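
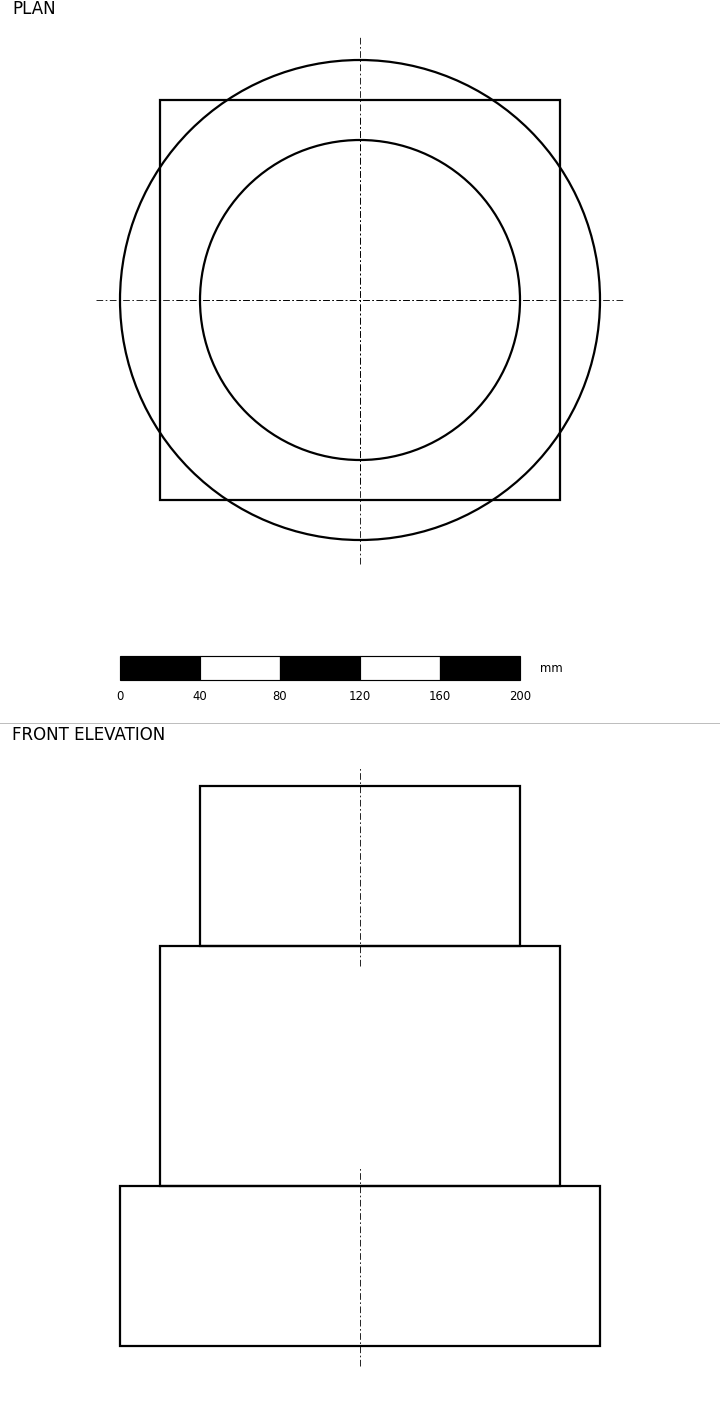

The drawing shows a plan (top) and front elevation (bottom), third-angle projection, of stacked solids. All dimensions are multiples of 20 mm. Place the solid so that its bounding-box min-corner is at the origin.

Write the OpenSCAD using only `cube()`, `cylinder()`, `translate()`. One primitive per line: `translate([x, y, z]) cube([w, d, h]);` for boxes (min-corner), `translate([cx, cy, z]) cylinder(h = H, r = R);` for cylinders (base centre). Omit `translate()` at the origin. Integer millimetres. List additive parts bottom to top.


translate([120, 120, 0]) cylinder(h = 80, r = 120);
translate([20, 20, 80]) cube([200, 200, 120]);
translate([120, 120, 200]) cylinder(h = 80, r = 80);


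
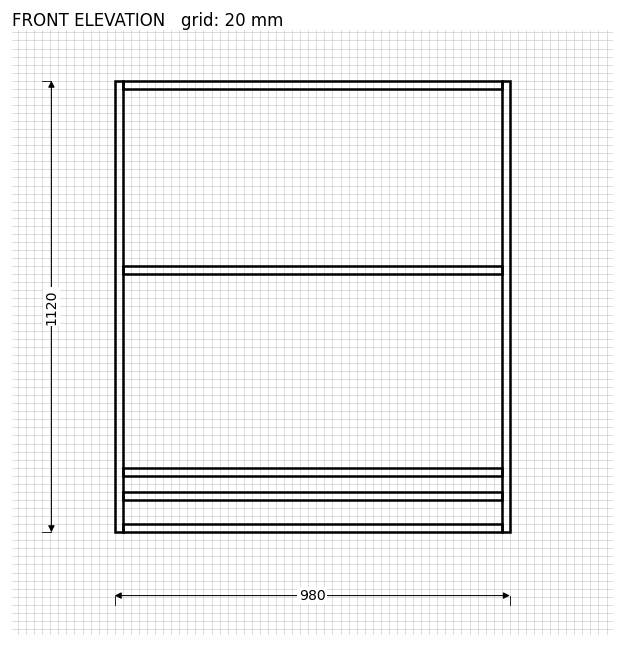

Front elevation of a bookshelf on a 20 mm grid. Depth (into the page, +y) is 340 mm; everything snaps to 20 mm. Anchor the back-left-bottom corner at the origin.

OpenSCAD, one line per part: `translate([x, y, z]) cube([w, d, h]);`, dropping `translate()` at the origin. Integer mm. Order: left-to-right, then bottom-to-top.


cube([20, 340, 1120]);
translate([20, 0, 0]) cube([940, 340, 20]);
translate([20, 0, 80]) cube([940, 340, 20]);
translate([20, 0, 140]) cube([940, 340, 20]);
translate([20, 0, 640]) cube([940, 340, 20]);
translate([20, 0, 1100]) cube([940, 340, 20]);
translate([960, 0, 0]) cube([20, 340, 1120]);


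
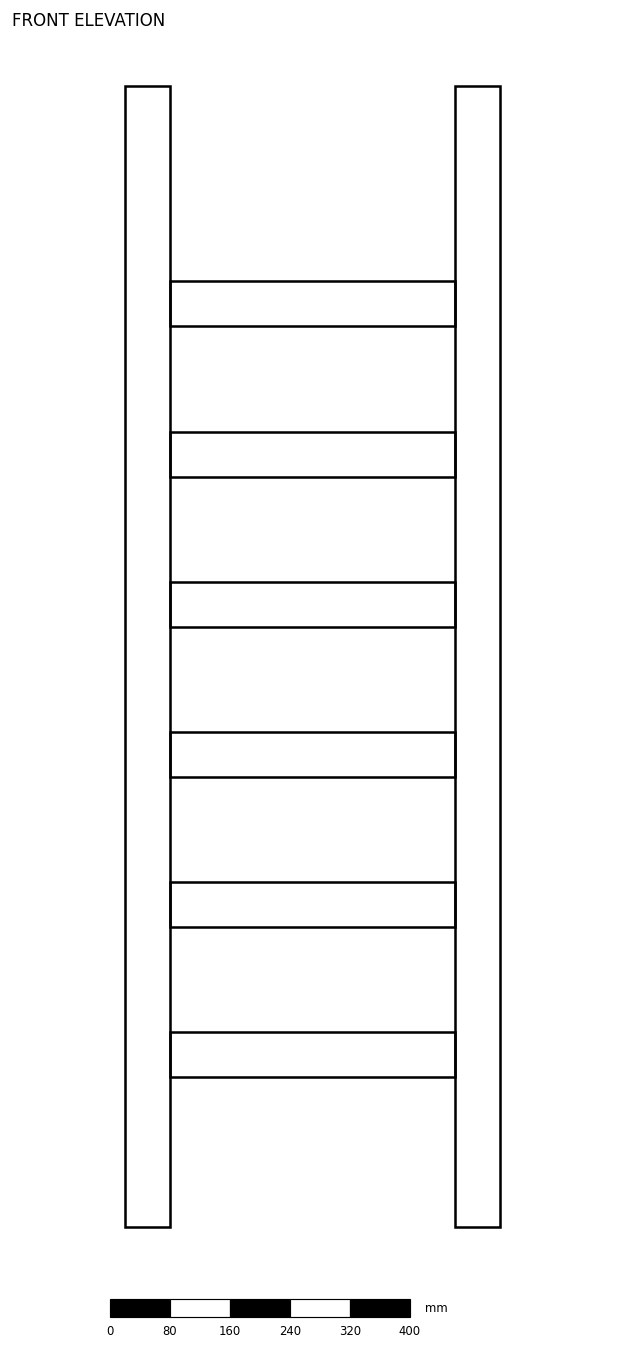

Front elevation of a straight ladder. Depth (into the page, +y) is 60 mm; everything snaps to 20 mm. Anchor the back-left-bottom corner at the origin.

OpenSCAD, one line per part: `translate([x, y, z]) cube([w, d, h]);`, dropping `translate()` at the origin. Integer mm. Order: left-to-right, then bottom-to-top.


cube([60, 60, 1520]);
translate([60, 0, 200]) cube([380, 60, 60]);
translate([60, 0, 400]) cube([380, 60, 60]);
translate([60, 0, 600]) cube([380, 60, 60]);
translate([60, 0, 800]) cube([380, 60, 60]);
translate([60, 0, 1000]) cube([380, 60, 60]);
translate([60, 0, 1200]) cube([380, 60, 60]);
translate([440, 0, 0]) cube([60, 60, 1520]);


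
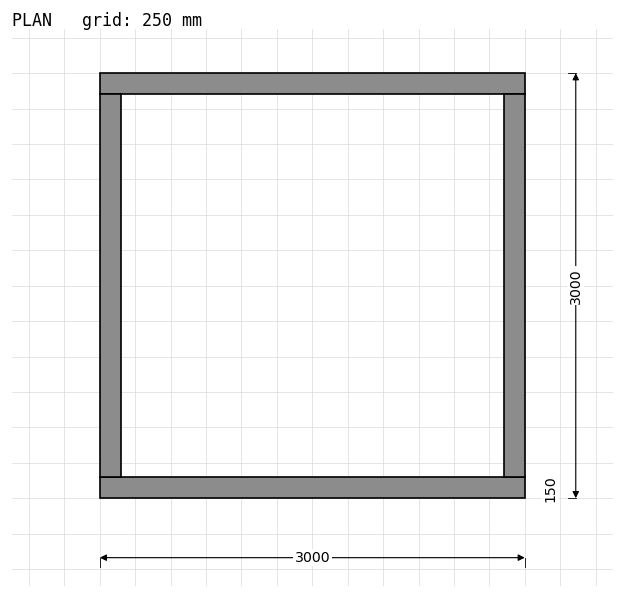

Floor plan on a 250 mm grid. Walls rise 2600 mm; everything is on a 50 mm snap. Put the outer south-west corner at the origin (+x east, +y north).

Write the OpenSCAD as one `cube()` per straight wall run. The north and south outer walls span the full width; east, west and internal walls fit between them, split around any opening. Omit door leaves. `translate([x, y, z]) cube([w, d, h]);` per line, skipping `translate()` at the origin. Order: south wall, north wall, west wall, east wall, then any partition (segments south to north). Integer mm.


cube([3000, 150, 2600]);
translate([0, 2850, 0]) cube([3000, 150, 2600]);
translate([0, 150, 0]) cube([150, 2700, 2600]);
translate([2850, 150, 0]) cube([150, 2700, 2600]);


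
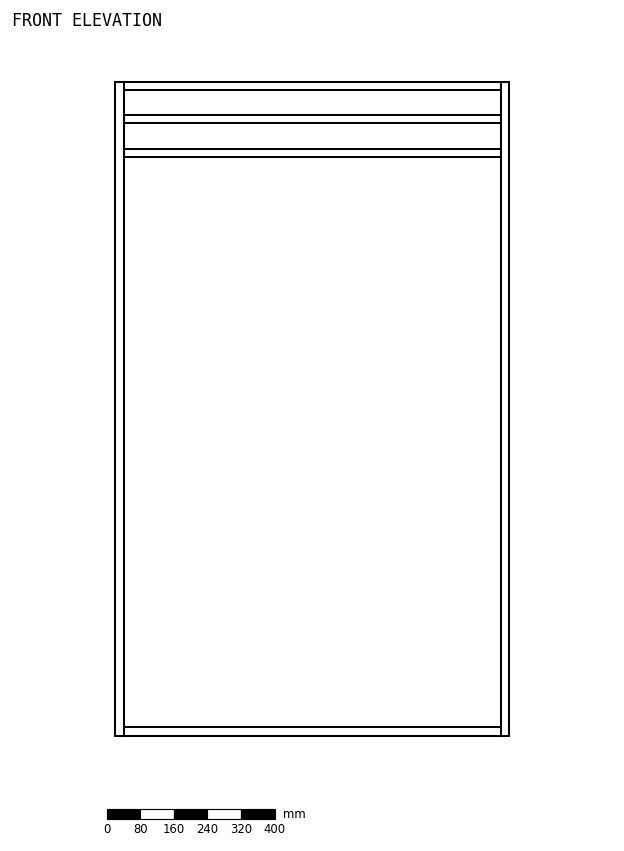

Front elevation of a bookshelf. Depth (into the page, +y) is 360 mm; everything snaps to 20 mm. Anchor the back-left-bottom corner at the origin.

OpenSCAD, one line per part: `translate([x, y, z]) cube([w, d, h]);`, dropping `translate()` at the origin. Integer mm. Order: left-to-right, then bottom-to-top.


cube([20, 360, 1560]);
translate([20, 0, 0]) cube([900, 360, 20]);
translate([20, 0, 1380]) cube([900, 360, 20]);
translate([20, 0, 1460]) cube([900, 360, 20]);
translate([20, 0, 1540]) cube([900, 360, 20]);
translate([920, 0, 0]) cube([20, 360, 1560]);


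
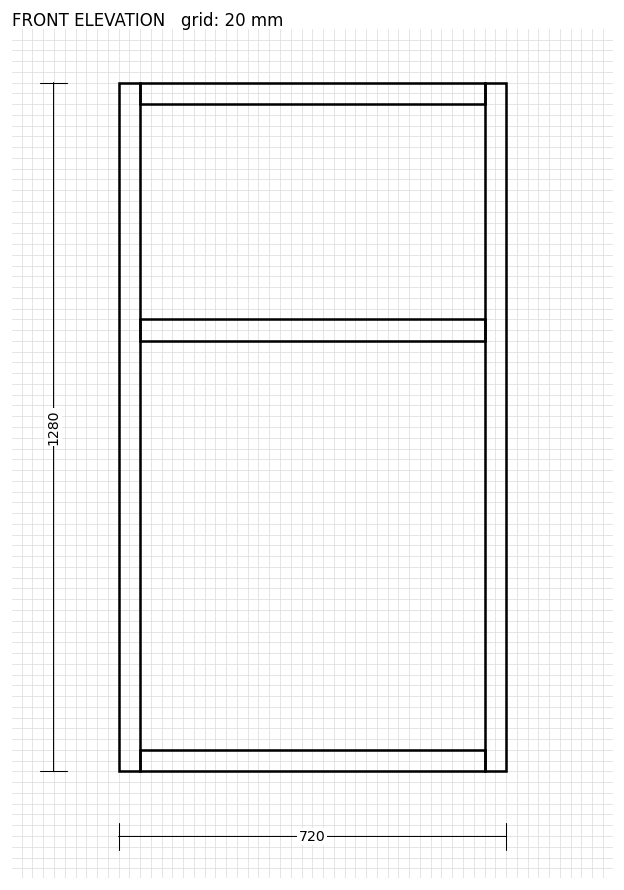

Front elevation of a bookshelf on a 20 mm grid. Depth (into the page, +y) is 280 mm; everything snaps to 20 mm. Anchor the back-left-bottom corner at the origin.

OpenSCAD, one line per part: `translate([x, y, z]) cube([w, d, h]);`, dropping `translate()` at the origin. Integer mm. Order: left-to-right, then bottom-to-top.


cube([40, 280, 1280]);
translate([40, 0, 0]) cube([640, 280, 40]);
translate([40, 0, 800]) cube([640, 280, 40]);
translate([40, 0, 1240]) cube([640, 280, 40]);
translate([680, 0, 0]) cube([40, 280, 1280]);


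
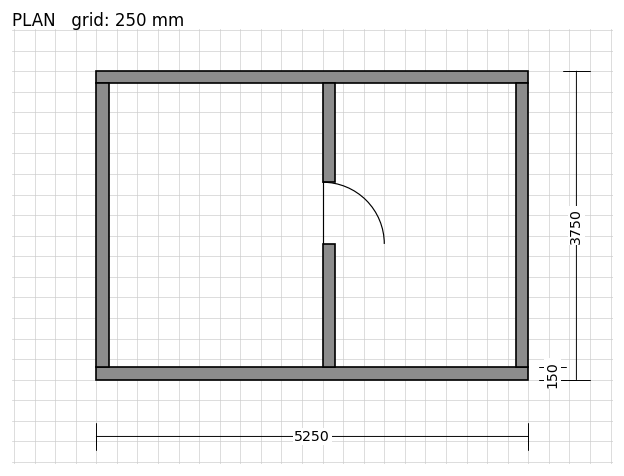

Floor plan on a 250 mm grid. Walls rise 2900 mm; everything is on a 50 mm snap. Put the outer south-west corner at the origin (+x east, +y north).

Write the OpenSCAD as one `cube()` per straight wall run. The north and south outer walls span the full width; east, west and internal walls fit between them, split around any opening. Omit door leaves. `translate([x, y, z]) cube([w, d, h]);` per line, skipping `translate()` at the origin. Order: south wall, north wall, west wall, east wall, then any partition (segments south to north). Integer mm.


cube([5250, 150, 2900]);
translate([0, 3600, 0]) cube([5250, 150, 2900]);
translate([0, 150, 0]) cube([150, 3450, 2900]);
translate([5100, 150, 0]) cube([150, 3450, 2900]);
translate([2750, 150, 0]) cube([150, 1500, 2900]);
translate([2750, 2400, 0]) cube([150, 1200, 2900]);


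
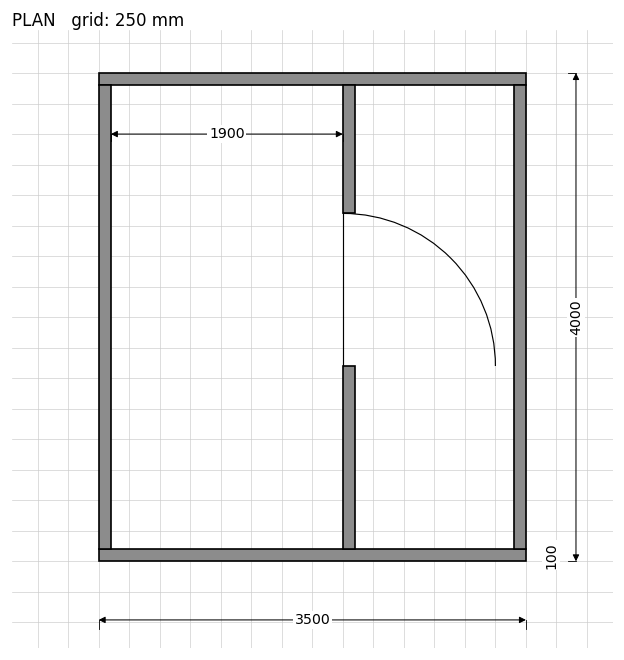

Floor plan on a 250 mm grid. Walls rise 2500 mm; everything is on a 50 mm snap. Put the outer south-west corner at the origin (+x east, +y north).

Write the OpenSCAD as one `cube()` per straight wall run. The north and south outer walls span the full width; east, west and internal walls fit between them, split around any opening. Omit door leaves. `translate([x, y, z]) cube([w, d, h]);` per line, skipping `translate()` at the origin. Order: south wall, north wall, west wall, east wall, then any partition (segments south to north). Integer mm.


cube([3500, 100, 2500]);
translate([0, 3900, 0]) cube([3500, 100, 2500]);
translate([0, 100, 0]) cube([100, 3800, 2500]);
translate([3400, 100, 0]) cube([100, 3800, 2500]);
translate([2000, 100, 0]) cube([100, 1500, 2500]);
translate([2000, 2850, 0]) cube([100, 1050, 2500]);


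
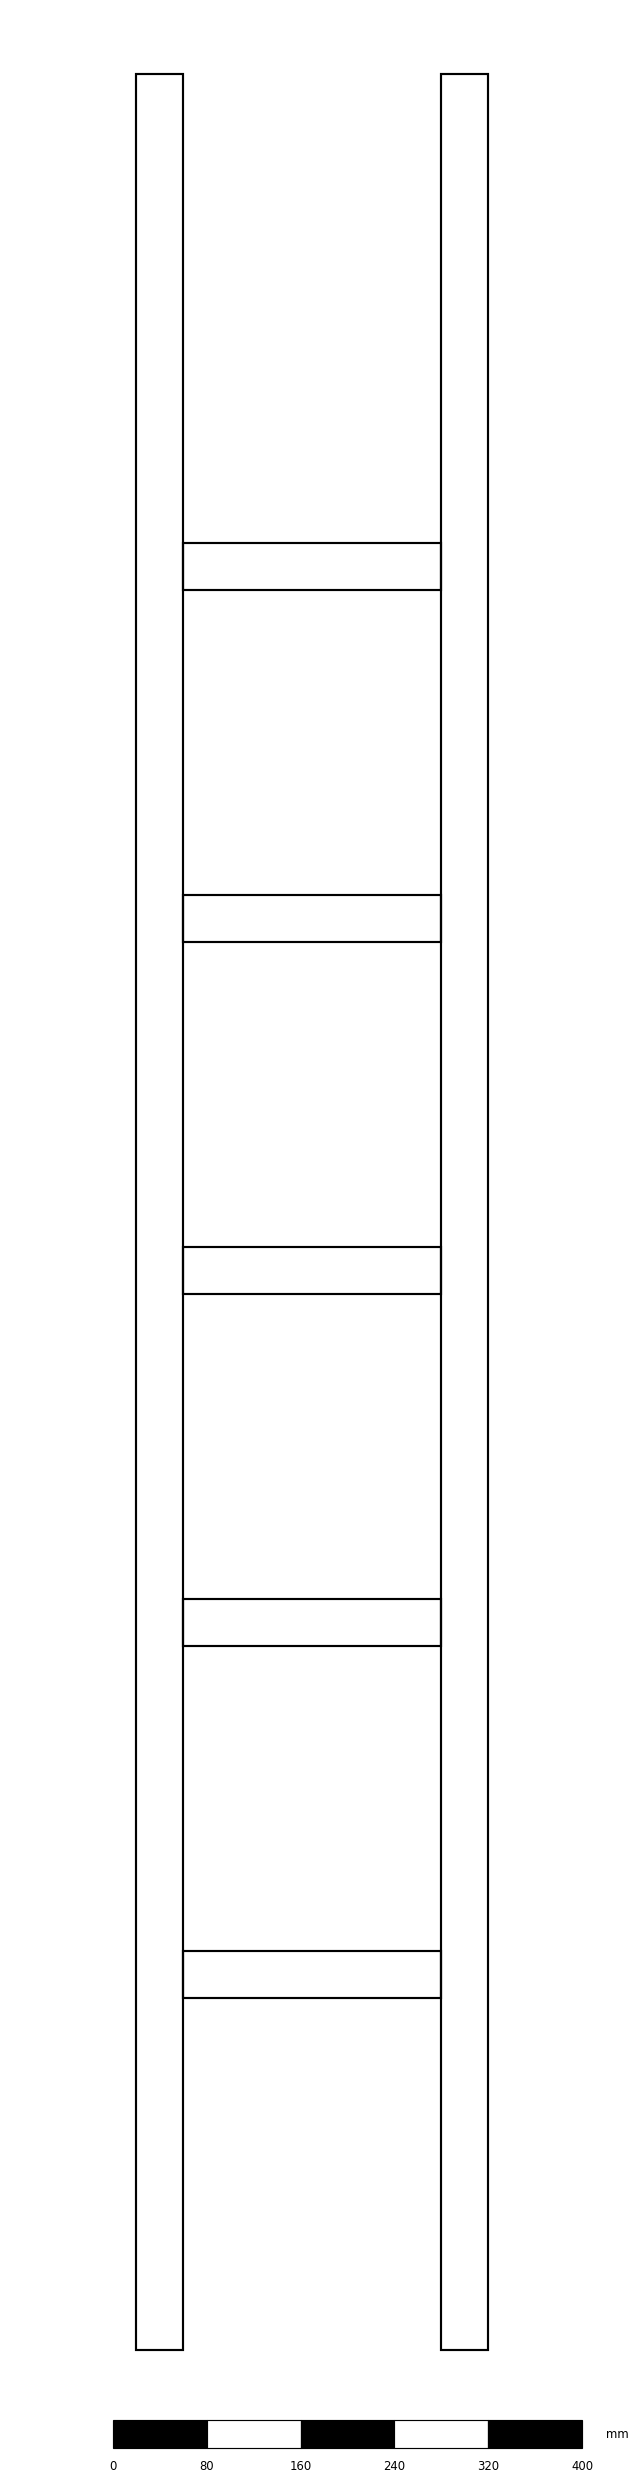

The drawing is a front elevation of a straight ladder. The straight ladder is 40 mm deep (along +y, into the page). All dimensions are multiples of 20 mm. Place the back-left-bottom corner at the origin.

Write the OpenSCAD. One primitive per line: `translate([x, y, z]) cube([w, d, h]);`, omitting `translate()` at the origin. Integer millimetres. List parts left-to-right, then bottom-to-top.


cube([40, 40, 1940]);
translate([40, 0, 300]) cube([220, 40, 40]);
translate([40, 0, 600]) cube([220, 40, 40]);
translate([40, 0, 900]) cube([220, 40, 40]);
translate([40, 0, 1200]) cube([220, 40, 40]);
translate([40, 0, 1500]) cube([220, 40, 40]);
translate([260, 0, 0]) cube([40, 40, 1940]);


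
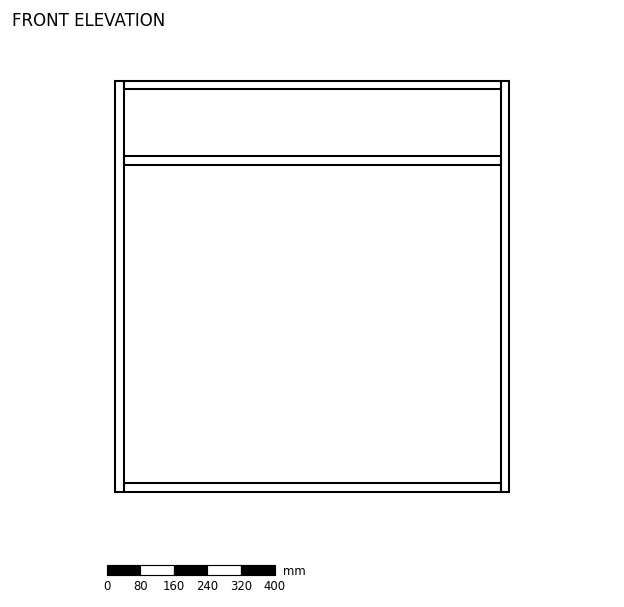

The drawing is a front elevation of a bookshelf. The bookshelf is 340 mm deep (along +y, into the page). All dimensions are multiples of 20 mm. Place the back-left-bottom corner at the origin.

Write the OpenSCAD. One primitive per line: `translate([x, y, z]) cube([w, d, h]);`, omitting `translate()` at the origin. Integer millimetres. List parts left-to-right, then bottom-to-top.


cube([20, 340, 980]);
translate([20, 0, 0]) cube([900, 340, 20]);
translate([20, 0, 780]) cube([900, 340, 20]);
translate([20, 0, 960]) cube([900, 340, 20]);
translate([920, 0, 0]) cube([20, 340, 980]);


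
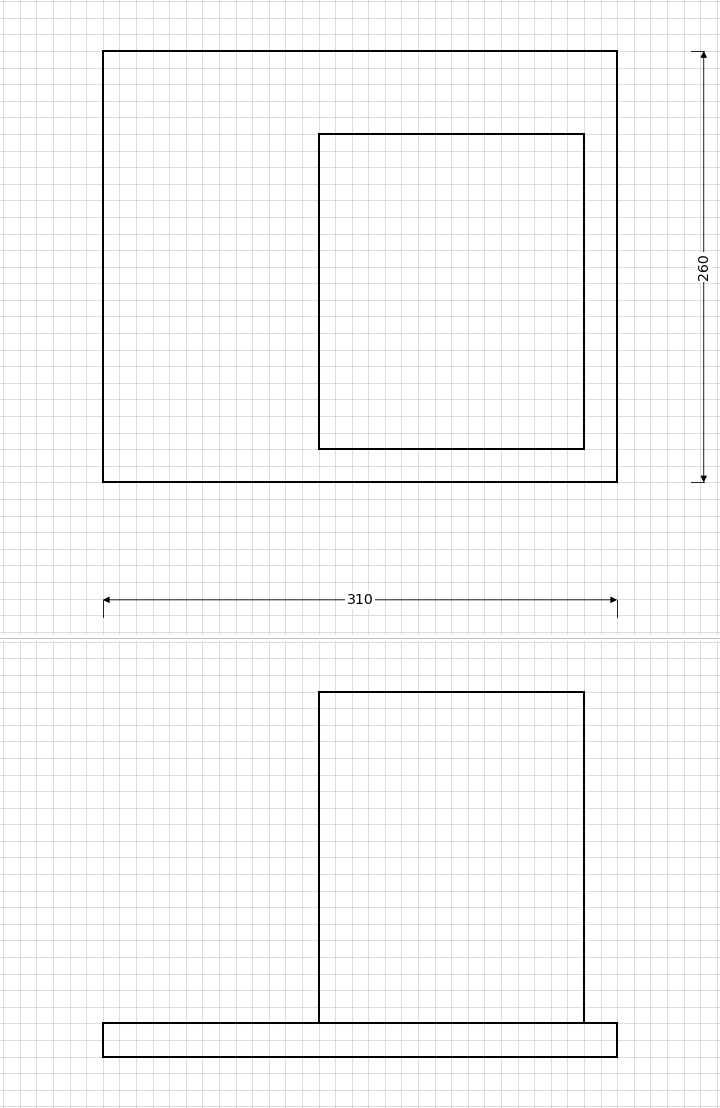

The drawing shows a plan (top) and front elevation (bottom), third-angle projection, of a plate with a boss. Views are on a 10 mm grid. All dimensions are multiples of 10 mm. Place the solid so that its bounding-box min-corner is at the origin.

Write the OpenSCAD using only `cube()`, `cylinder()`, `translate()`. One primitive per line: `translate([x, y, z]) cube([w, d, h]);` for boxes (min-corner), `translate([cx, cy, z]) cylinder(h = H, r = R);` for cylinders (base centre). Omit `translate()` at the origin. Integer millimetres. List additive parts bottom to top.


cube([310, 260, 20]);
translate([130, 20, 20]) cube([160, 190, 200]);


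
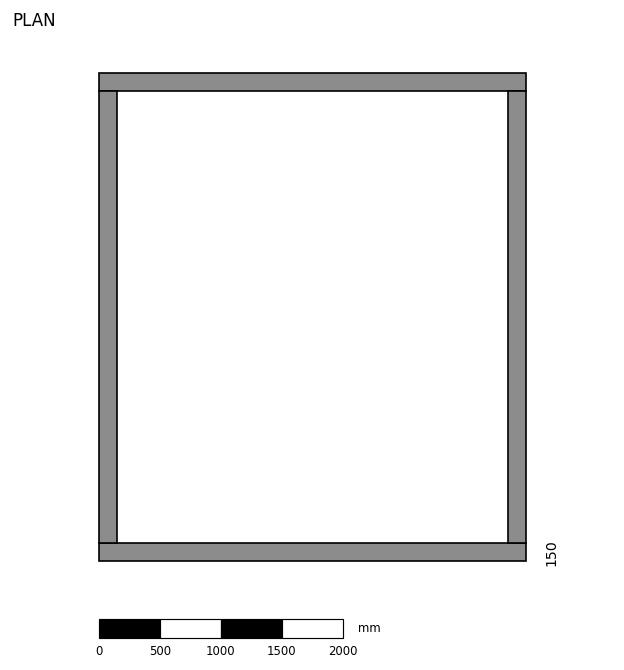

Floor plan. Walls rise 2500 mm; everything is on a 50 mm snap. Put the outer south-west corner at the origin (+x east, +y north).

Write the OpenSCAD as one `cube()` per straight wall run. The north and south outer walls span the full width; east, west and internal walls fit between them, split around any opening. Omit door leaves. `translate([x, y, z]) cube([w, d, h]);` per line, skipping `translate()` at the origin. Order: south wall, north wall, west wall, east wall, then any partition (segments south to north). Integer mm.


cube([3500, 150, 2500]);
translate([0, 3850, 0]) cube([3500, 150, 2500]);
translate([0, 150, 0]) cube([150, 3700, 2500]);
translate([3350, 150, 0]) cube([150, 3700, 2500]);


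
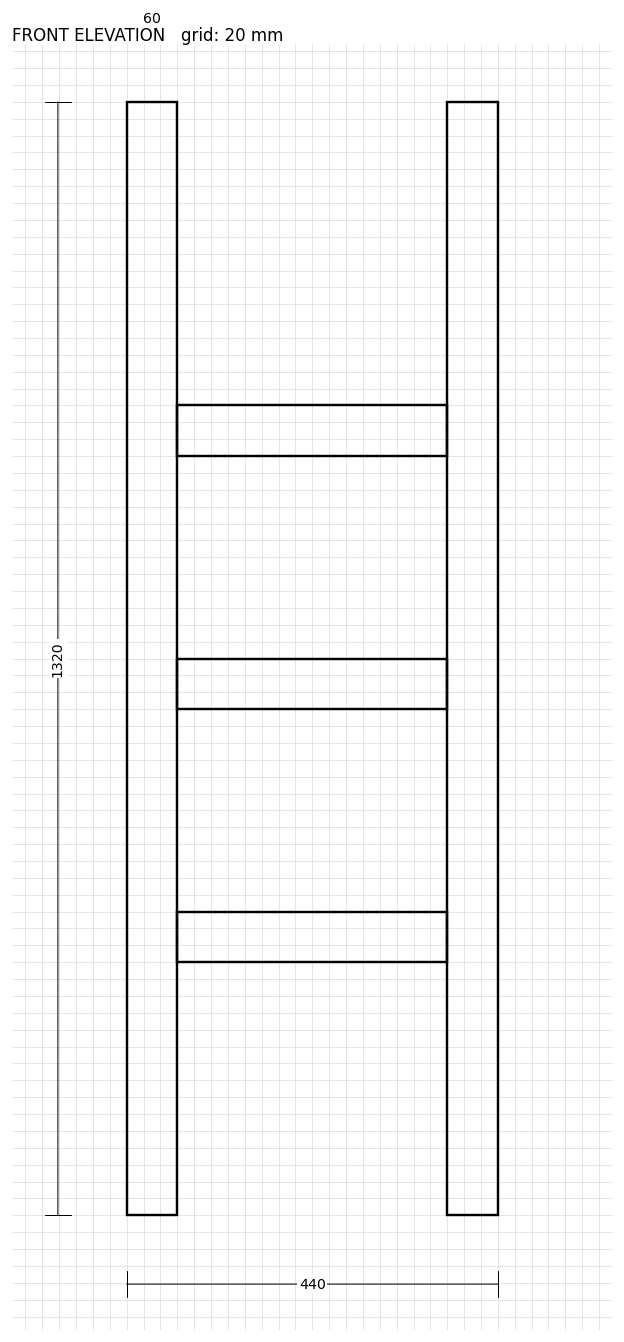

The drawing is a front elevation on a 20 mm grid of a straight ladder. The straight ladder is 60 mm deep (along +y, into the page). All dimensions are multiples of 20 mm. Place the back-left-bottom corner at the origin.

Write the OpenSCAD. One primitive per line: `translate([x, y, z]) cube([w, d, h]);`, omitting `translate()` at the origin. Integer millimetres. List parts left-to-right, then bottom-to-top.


cube([60, 60, 1320]);
translate([60, 0, 300]) cube([320, 60, 60]);
translate([60, 0, 600]) cube([320, 60, 60]);
translate([60, 0, 900]) cube([320, 60, 60]);
translate([380, 0, 0]) cube([60, 60, 1320]);


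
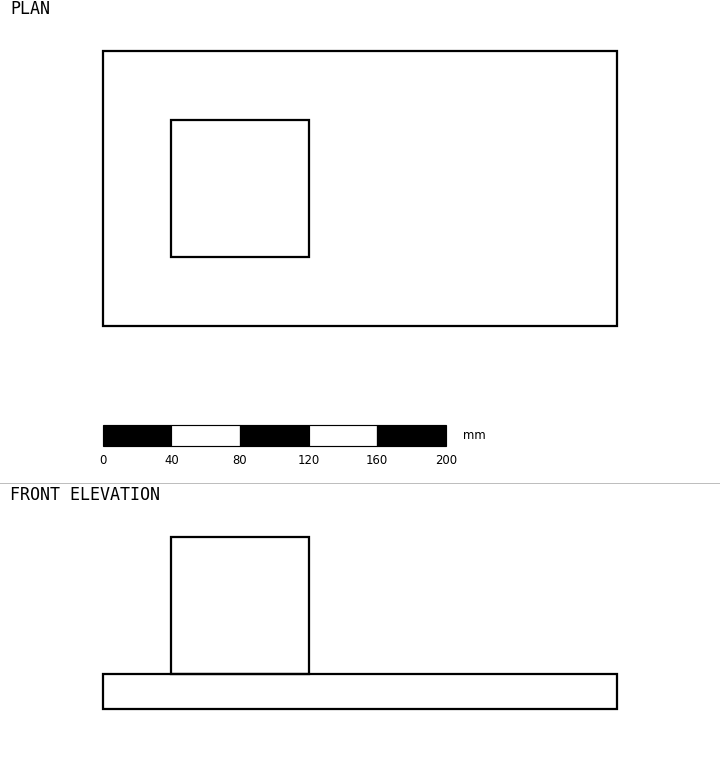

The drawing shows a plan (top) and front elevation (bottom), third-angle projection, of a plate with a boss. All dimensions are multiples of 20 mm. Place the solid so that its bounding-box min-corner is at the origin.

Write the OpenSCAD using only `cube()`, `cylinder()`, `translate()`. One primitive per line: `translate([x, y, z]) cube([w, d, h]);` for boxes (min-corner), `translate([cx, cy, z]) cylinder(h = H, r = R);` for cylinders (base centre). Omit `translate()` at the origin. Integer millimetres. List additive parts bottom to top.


cube([300, 160, 20]);
translate([40, 40, 20]) cube([80, 80, 80]);


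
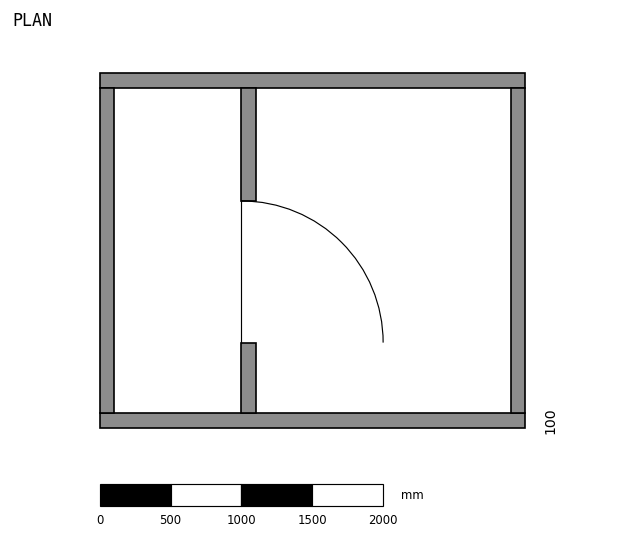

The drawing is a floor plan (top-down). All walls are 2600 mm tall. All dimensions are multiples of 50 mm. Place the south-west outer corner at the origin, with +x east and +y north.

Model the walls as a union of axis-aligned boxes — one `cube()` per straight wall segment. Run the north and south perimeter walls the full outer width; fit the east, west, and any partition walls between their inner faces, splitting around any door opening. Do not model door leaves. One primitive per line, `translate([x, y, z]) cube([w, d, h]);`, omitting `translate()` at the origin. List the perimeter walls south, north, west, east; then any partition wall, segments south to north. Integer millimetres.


cube([3000, 100, 2600]);
translate([0, 2400, 0]) cube([3000, 100, 2600]);
translate([0, 100, 0]) cube([100, 2300, 2600]);
translate([2900, 100, 0]) cube([100, 2300, 2600]);
translate([1000, 100, 0]) cube([100, 500, 2600]);
translate([1000, 1600, 0]) cube([100, 800, 2600]);


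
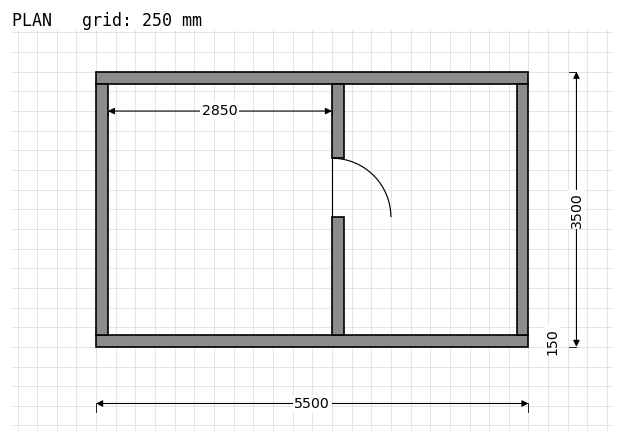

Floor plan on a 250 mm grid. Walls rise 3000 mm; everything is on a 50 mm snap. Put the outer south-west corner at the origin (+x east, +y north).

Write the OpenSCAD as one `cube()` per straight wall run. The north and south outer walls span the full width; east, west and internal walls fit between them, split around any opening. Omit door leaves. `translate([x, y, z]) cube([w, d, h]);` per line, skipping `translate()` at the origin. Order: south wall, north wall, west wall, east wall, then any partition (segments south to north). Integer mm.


cube([5500, 150, 3000]);
translate([0, 3350, 0]) cube([5500, 150, 3000]);
translate([0, 150, 0]) cube([150, 3200, 3000]);
translate([5350, 150, 0]) cube([150, 3200, 3000]);
translate([3000, 150, 0]) cube([150, 1500, 3000]);
translate([3000, 2400, 0]) cube([150, 950, 3000]);


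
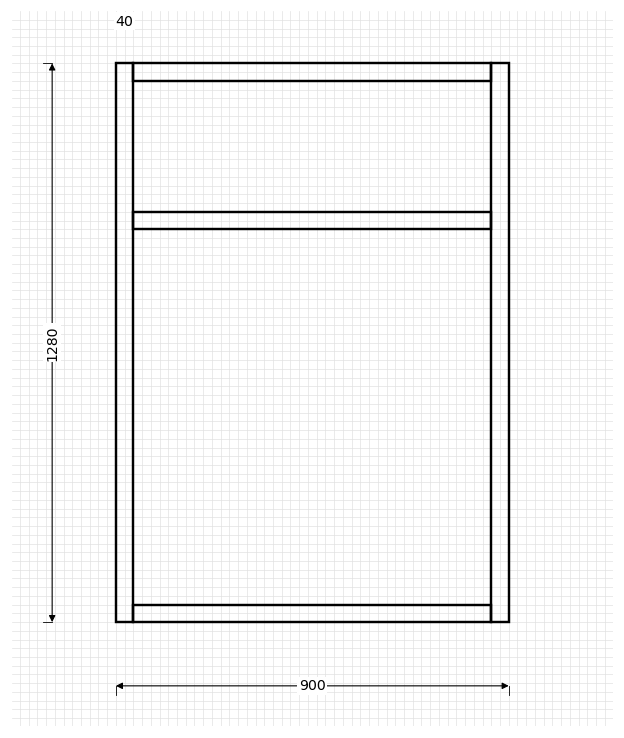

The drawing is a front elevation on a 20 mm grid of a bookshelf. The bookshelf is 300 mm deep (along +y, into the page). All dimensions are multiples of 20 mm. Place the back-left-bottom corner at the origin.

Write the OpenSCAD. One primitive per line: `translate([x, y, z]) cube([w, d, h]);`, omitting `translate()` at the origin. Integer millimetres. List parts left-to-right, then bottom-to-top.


cube([40, 300, 1280]);
translate([40, 0, 0]) cube([820, 300, 40]);
translate([40, 0, 900]) cube([820, 300, 40]);
translate([40, 0, 1240]) cube([820, 300, 40]);
translate([860, 0, 0]) cube([40, 300, 1280]);


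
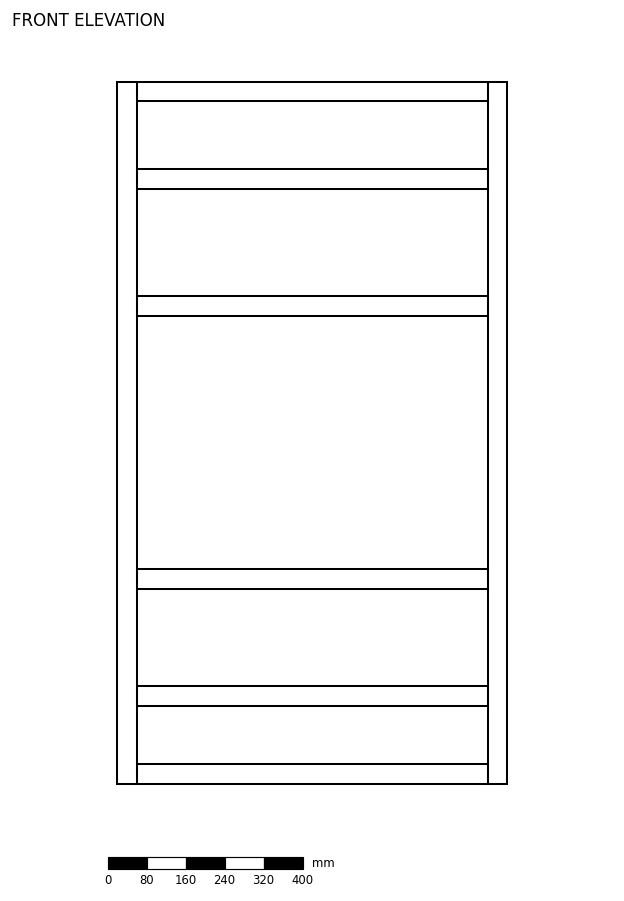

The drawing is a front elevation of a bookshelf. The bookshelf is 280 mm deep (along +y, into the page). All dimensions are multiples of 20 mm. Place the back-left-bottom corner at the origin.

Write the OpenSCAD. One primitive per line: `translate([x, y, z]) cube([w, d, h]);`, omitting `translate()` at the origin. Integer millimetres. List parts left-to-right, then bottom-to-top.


cube([40, 280, 1440]);
translate([40, 0, 0]) cube([720, 280, 40]);
translate([40, 0, 160]) cube([720, 280, 40]);
translate([40, 0, 400]) cube([720, 280, 40]);
translate([40, 0, 960]) cube([720, 280, 40]);
translate([40, 0, 1220]) cube([720, 280, 40]);
translate([40, 0, 1400]) cube([720, 280, 40]);
translate([760, 0, 0]) cube([40, 280, 1440]);


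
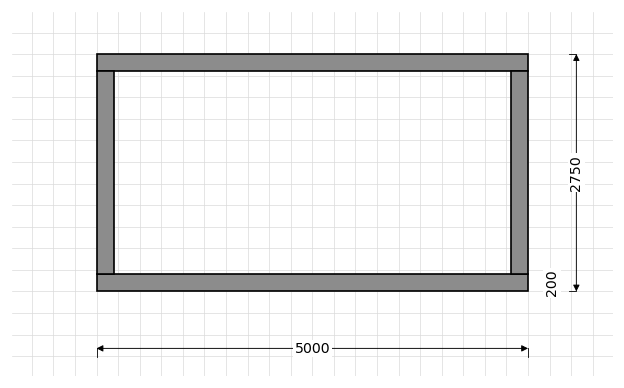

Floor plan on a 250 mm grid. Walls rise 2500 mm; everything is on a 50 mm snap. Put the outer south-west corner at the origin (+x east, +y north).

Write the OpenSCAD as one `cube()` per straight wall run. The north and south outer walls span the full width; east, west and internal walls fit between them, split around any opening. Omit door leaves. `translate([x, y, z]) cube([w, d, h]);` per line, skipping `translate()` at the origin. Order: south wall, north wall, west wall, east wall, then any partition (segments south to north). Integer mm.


cube([5000, 200, 2500]);
translate([0, 2550, 0]) cube([5000, 200, 2500]);
translate([0, 200, 0]) cube([200, 2350, 2500]);
translate([4800, 200, 0]) cube([200, 2350, 2500]);


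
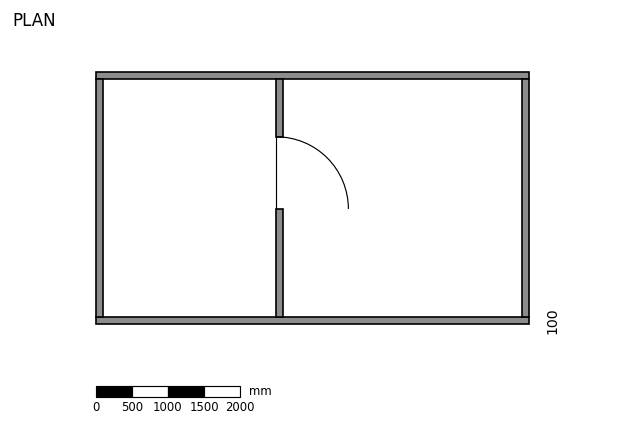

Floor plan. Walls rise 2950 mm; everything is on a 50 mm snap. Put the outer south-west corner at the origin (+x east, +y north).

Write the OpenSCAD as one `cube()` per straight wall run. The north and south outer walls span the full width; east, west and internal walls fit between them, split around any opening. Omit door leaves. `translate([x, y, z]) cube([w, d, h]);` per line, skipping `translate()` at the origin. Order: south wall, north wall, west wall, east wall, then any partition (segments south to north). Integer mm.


cube([6000, 100, 2950]);
translate([0, 3400, 0]) cube([6000, 100, 2950]);
translate([0, 100, 0]) cube([100, 3300, 2950]);
translate([5900, 100, 0]) cube([100, 3300, 2950]);
translate([2500, 100, 0]) cube([100, 1500, 2950]);
translate([2500, 2600, 0]) cube([100, 800, 2950]);


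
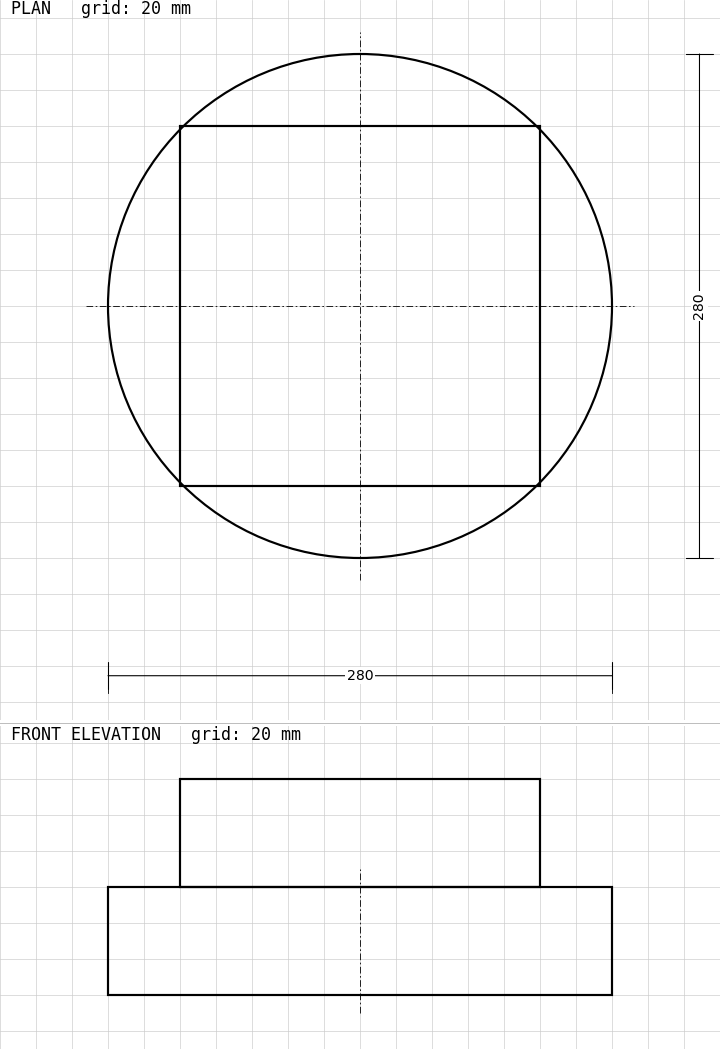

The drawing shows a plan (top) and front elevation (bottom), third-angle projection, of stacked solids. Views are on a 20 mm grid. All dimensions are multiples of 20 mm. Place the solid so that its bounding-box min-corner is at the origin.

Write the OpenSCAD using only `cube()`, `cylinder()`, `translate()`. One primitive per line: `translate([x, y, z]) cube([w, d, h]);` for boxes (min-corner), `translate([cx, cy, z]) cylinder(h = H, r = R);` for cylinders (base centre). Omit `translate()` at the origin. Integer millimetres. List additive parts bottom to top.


translate([140, 140, 0]) cylinder(h = 60, r = 140);
translate([40, 40, 60]) cube([200, 200, 60]);


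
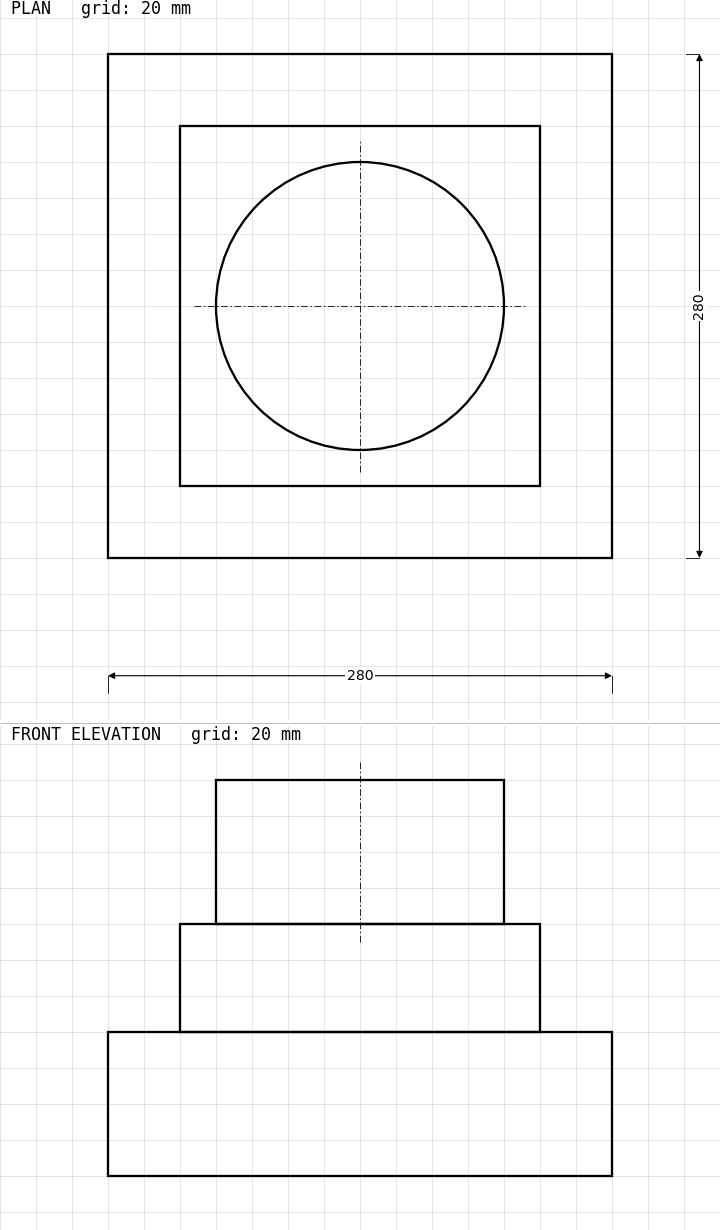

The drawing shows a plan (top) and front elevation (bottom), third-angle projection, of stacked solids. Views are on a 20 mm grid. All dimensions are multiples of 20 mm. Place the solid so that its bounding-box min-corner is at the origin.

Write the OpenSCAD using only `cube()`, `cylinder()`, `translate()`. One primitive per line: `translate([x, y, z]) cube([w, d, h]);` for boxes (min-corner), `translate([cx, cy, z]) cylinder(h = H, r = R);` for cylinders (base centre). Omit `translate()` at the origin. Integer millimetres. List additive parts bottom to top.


cube([280, 280, 80]);
translate([40, 40, 80]) cube([200, 200, 60]);
translate([140, 140, 140]) cylinder(h = 80, r = 80);


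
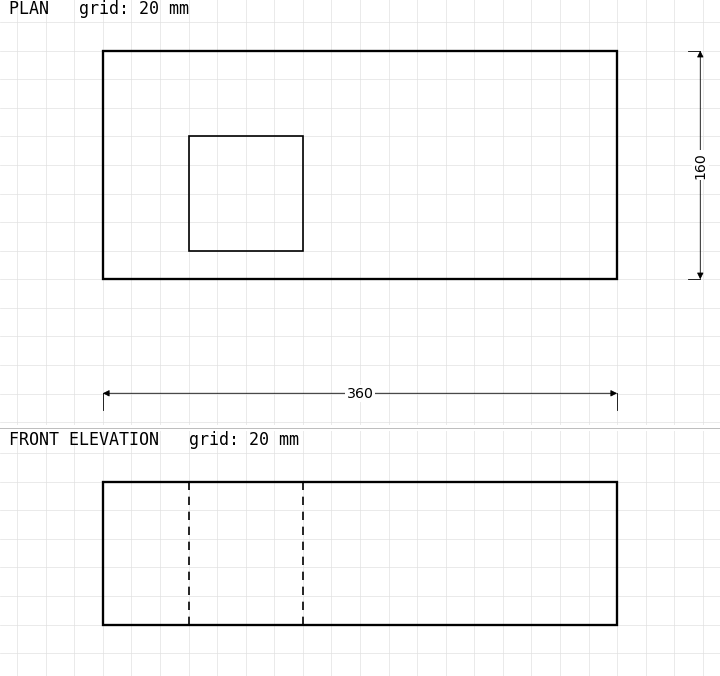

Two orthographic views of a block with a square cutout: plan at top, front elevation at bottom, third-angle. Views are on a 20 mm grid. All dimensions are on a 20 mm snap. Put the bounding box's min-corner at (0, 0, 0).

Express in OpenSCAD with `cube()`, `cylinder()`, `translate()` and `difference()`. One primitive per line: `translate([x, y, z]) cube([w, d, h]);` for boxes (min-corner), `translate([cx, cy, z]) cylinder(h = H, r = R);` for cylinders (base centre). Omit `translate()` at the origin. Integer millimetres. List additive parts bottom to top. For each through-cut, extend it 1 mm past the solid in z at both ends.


difference() {
  cube([360, 160, 100]);
  translate([60, 20, -1]) cube([80, 80, 102]);
}


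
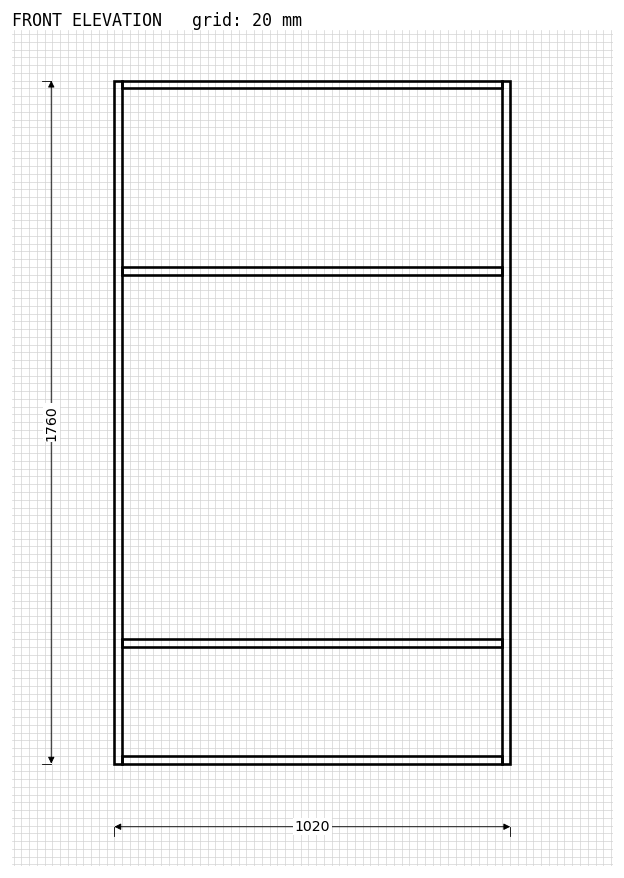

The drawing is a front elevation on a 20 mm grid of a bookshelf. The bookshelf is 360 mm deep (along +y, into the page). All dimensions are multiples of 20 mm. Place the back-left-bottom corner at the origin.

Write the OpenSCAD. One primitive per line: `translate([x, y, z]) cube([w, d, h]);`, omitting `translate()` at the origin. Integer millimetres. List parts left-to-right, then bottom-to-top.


cube([20, 360, 1760]);
translate([20, 0, 0]) cube([980, 360, 20]);
translate([20, 0, 300]) cube([980, 360, 20]);
translate([20, 0, 1260]) cube([980, 360, 20]);
translate([20, 0, 1740]) cube([980, 360, 20]);
translate([1000, 0, 0]) cube([20, 360, 1760]);


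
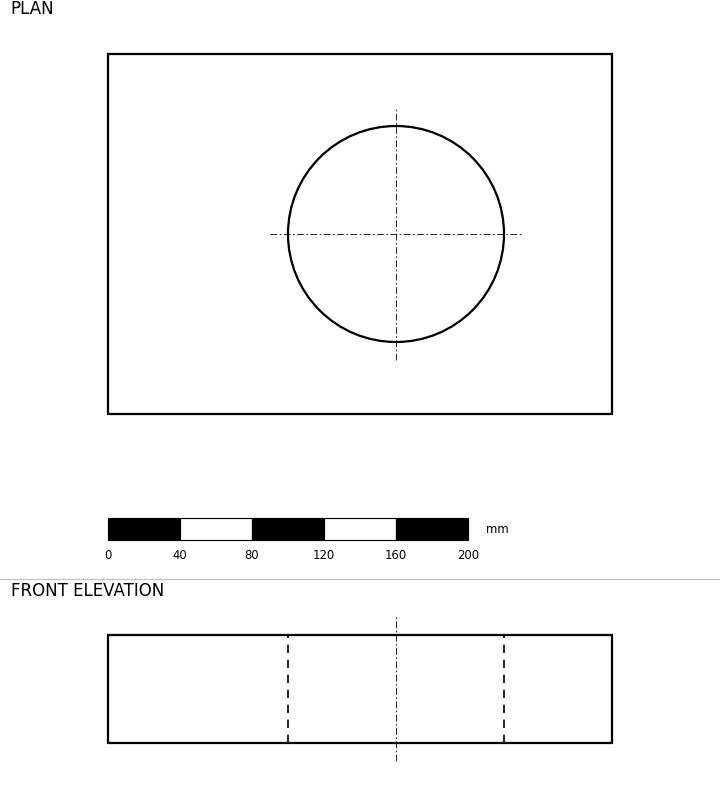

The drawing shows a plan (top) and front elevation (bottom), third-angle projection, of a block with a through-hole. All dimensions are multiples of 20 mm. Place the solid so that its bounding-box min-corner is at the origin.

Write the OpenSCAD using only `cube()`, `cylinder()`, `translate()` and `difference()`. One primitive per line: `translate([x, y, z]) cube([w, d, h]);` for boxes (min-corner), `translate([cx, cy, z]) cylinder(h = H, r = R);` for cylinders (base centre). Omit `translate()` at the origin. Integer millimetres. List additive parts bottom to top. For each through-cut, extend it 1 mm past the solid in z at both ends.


difference() {
  cube([280, 200, 60]);
  translate([160, 100, -1]) cylinder(h = 62, r = 60);
}


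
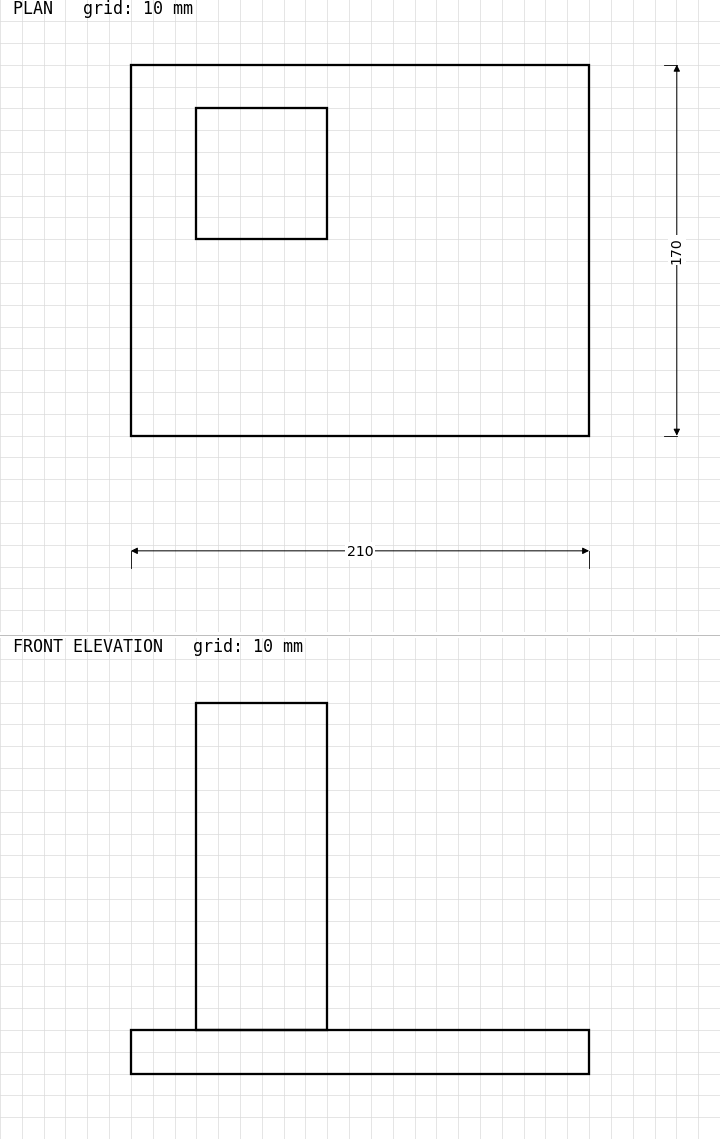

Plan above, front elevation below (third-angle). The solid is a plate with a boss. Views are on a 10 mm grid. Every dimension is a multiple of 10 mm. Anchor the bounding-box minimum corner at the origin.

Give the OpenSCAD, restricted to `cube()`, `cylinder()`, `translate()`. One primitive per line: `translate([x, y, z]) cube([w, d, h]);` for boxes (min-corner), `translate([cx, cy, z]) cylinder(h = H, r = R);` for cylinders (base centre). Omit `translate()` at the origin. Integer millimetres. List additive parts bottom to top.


cube([210, 170, 20]);
translate([30, 90, 20]) cube([60, 60, 150]);


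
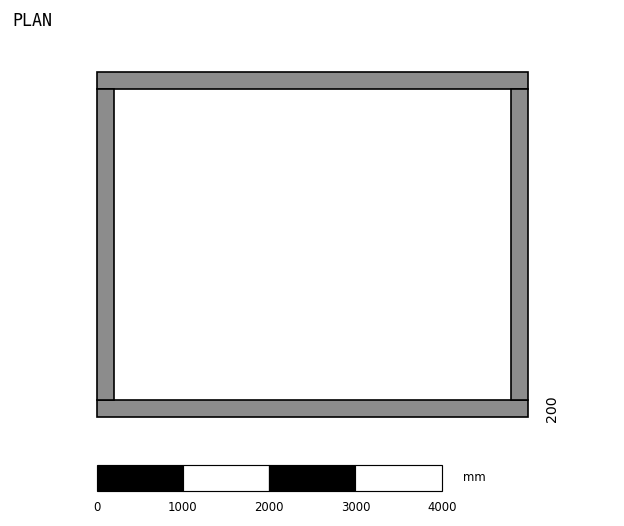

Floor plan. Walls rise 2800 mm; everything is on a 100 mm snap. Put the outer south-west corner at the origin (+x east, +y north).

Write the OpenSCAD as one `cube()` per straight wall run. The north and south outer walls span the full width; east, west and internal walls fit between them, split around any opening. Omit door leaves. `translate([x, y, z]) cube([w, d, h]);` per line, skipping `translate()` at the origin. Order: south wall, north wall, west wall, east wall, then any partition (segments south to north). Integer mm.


cube([5000, 200, 2800]);
translate([0, 3800, 0]) cube([5000, 200, 2800]);
translate([0, 200, 0]) cube([200, 3600, 2800]);
translate([4800, 200, 0]) cube([200, 3600, 2800]);


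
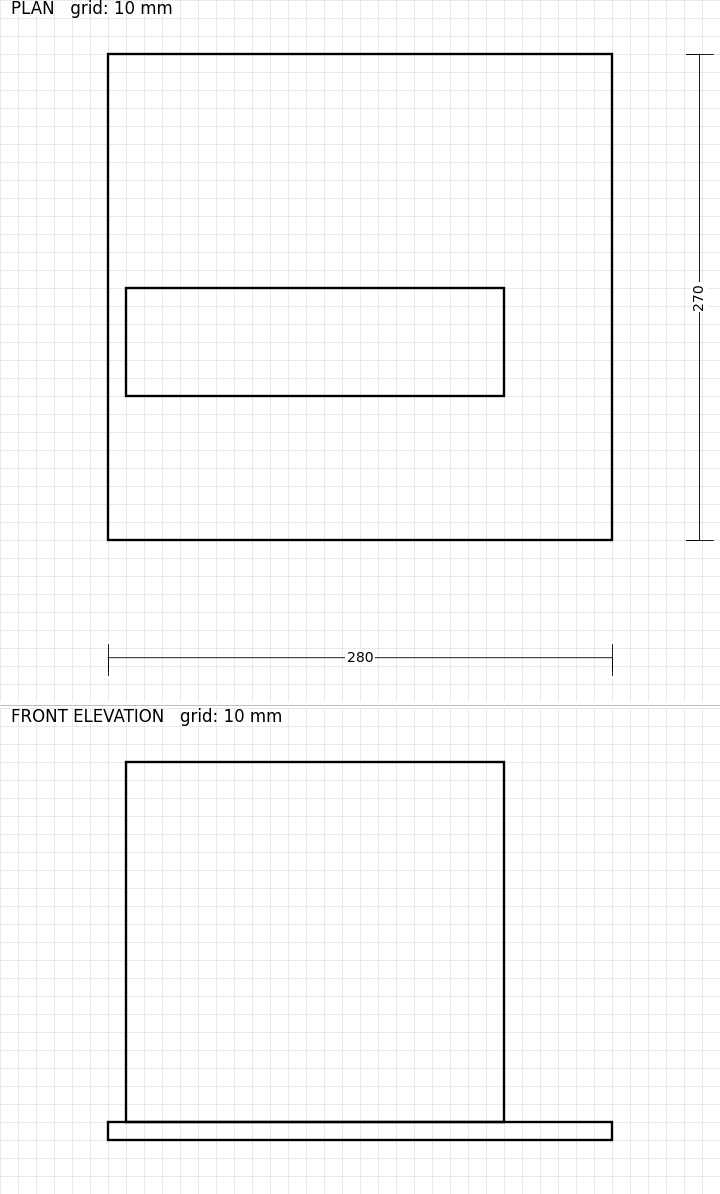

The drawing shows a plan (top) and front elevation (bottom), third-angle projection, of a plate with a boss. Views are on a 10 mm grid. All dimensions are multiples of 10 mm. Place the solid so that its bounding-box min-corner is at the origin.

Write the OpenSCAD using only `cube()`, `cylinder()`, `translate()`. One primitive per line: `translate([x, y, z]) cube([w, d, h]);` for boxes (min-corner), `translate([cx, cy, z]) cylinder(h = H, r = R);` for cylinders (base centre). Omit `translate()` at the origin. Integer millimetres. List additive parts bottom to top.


cube([280, 270, 10]);
translate([10, 80, 10]) cube([210, 60, 200]);


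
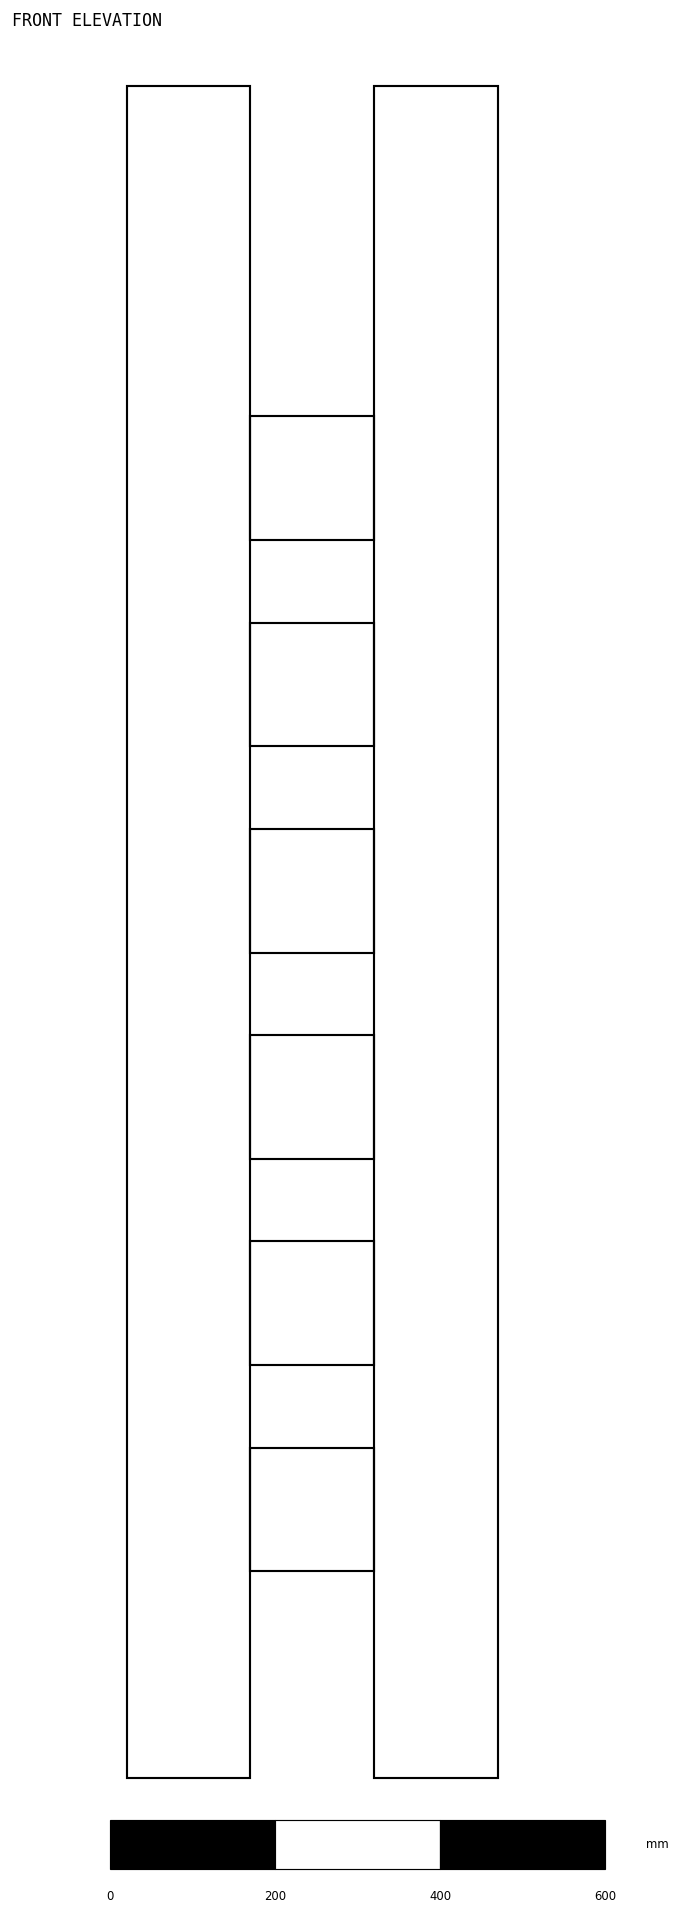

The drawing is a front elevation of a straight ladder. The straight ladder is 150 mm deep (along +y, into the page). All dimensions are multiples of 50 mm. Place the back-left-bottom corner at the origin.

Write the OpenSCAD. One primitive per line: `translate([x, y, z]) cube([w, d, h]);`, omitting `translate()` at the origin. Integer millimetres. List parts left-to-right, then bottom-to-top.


cube([150, 150, 2050]);
translate([150, 0, 250]) cube([150, 150, 150]);
translate([150, 0, 500]) cube([150, 150, 150]);
translate([150, 0, 750]) cube([150, 150, 150]);
translate([150, 0, 1000]) cube([150, 150, 150]);
translate([150, 0, 1250]) cube([150, 150, 150]);
translate([150, 0, 1500]) cube([150, 150, 150]);
translate([300, 0, 0]) cube([150, 150, 2050]);


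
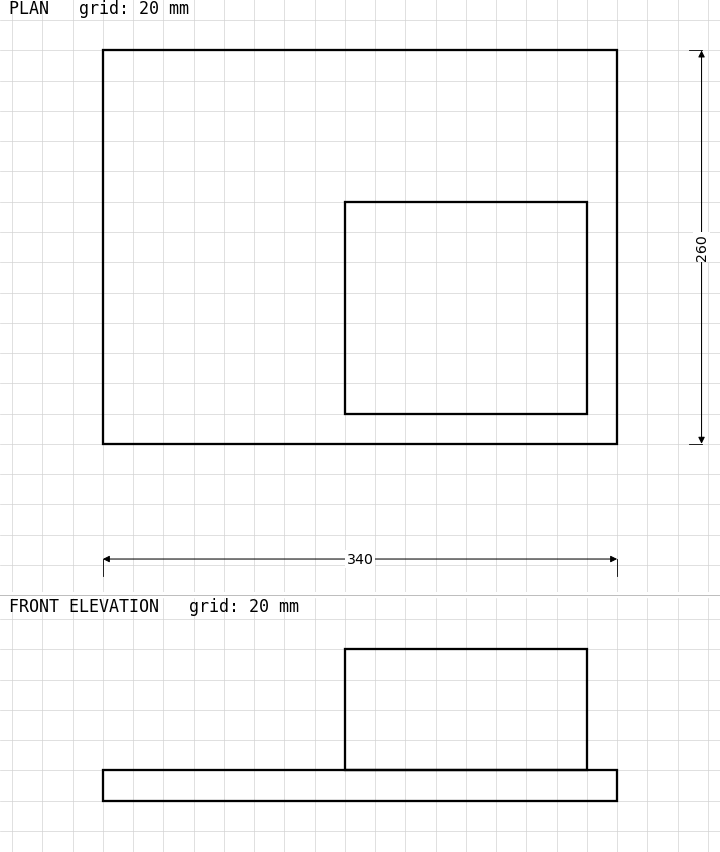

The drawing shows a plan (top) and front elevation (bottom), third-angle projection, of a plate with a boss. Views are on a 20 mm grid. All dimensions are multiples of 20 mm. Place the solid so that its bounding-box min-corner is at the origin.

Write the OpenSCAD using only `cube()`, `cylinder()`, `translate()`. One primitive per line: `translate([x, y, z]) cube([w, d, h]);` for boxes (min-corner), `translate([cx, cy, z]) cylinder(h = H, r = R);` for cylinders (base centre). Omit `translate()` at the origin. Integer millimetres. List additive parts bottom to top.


cube([340, 260, 20]);
translate([160, 20, 20]) cube([160, 140, 80]);


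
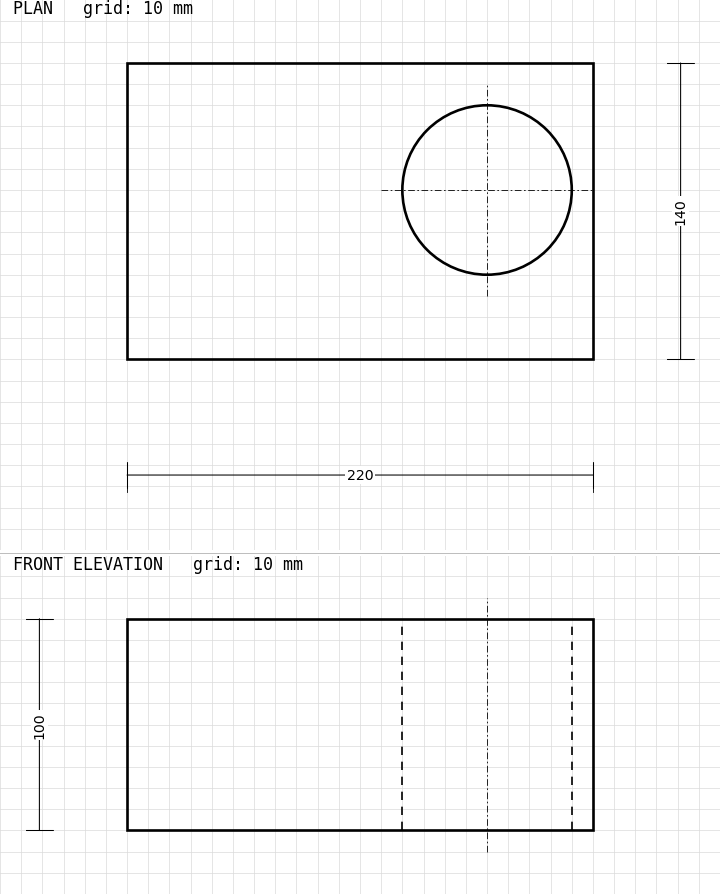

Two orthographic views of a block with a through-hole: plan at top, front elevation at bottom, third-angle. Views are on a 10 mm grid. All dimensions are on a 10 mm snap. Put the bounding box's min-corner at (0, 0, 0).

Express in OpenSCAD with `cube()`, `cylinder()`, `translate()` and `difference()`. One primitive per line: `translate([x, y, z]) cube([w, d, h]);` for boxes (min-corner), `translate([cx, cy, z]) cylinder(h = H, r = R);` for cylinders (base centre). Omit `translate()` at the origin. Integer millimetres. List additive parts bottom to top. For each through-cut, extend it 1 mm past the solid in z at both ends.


difference() {
  cube([220, 140, 100]);
  translate([170, 80, -1]) cylinder(h = 102, r = 40);
}


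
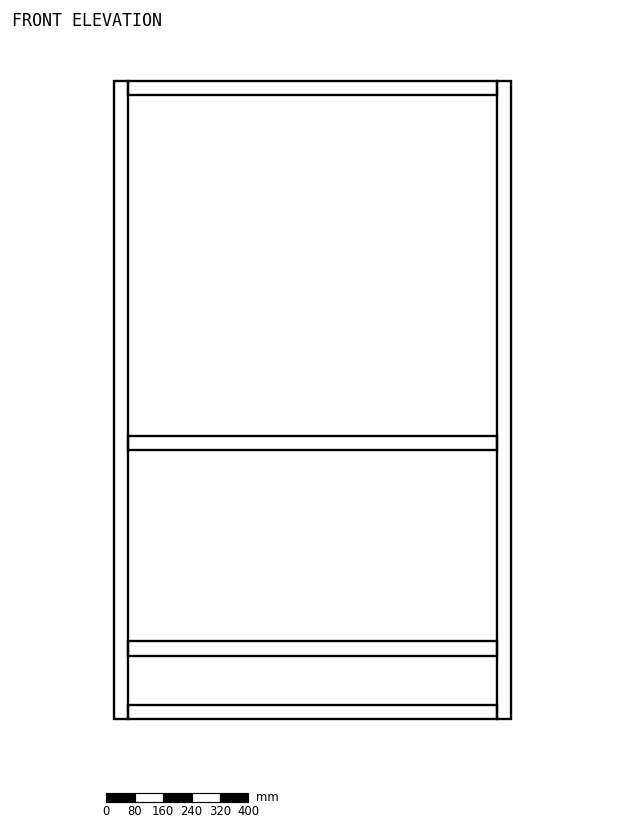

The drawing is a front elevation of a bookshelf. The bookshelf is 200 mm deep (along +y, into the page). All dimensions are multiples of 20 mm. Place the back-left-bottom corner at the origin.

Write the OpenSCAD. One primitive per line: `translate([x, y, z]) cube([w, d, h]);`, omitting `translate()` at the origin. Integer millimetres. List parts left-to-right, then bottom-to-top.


cube([40, 200, 1800]);
translate([40, 0, 0]) cube([1040, 200, 40]);
translate([40, 0, 180]) cube([1040, 200, 40]);
translate([40, 0, 760]) cube([1040, 200, 40]);
translate([40, 0, 1760]) cube([1040, 200, 40]);
translate([1080, 0, 0]) cube([40, 200, 1800]);


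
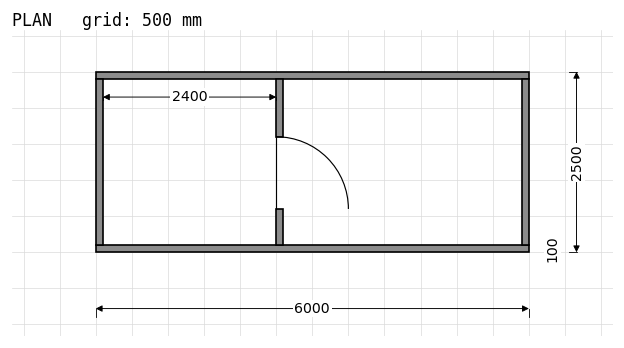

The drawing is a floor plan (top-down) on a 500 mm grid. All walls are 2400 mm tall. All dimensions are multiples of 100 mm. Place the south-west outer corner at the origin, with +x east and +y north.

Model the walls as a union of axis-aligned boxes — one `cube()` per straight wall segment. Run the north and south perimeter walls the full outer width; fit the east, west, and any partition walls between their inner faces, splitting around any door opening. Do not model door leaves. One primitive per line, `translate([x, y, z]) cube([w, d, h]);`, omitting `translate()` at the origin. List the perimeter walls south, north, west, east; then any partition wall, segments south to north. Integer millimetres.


cube([6000, 100, 2400]);
translate([0, 2400, 0]) cube([6000, 100, 2400]);
translate([0, 100, 0]) cube([100, 2300, 2400]);
translate([5900, 100, 0]) cube([100, 2300, 2400]);
translate([2500, 100, 0]) cube([100, 500, 2400]);
translate([2500, 1600, 0]) cube([100, 800, 2400]);


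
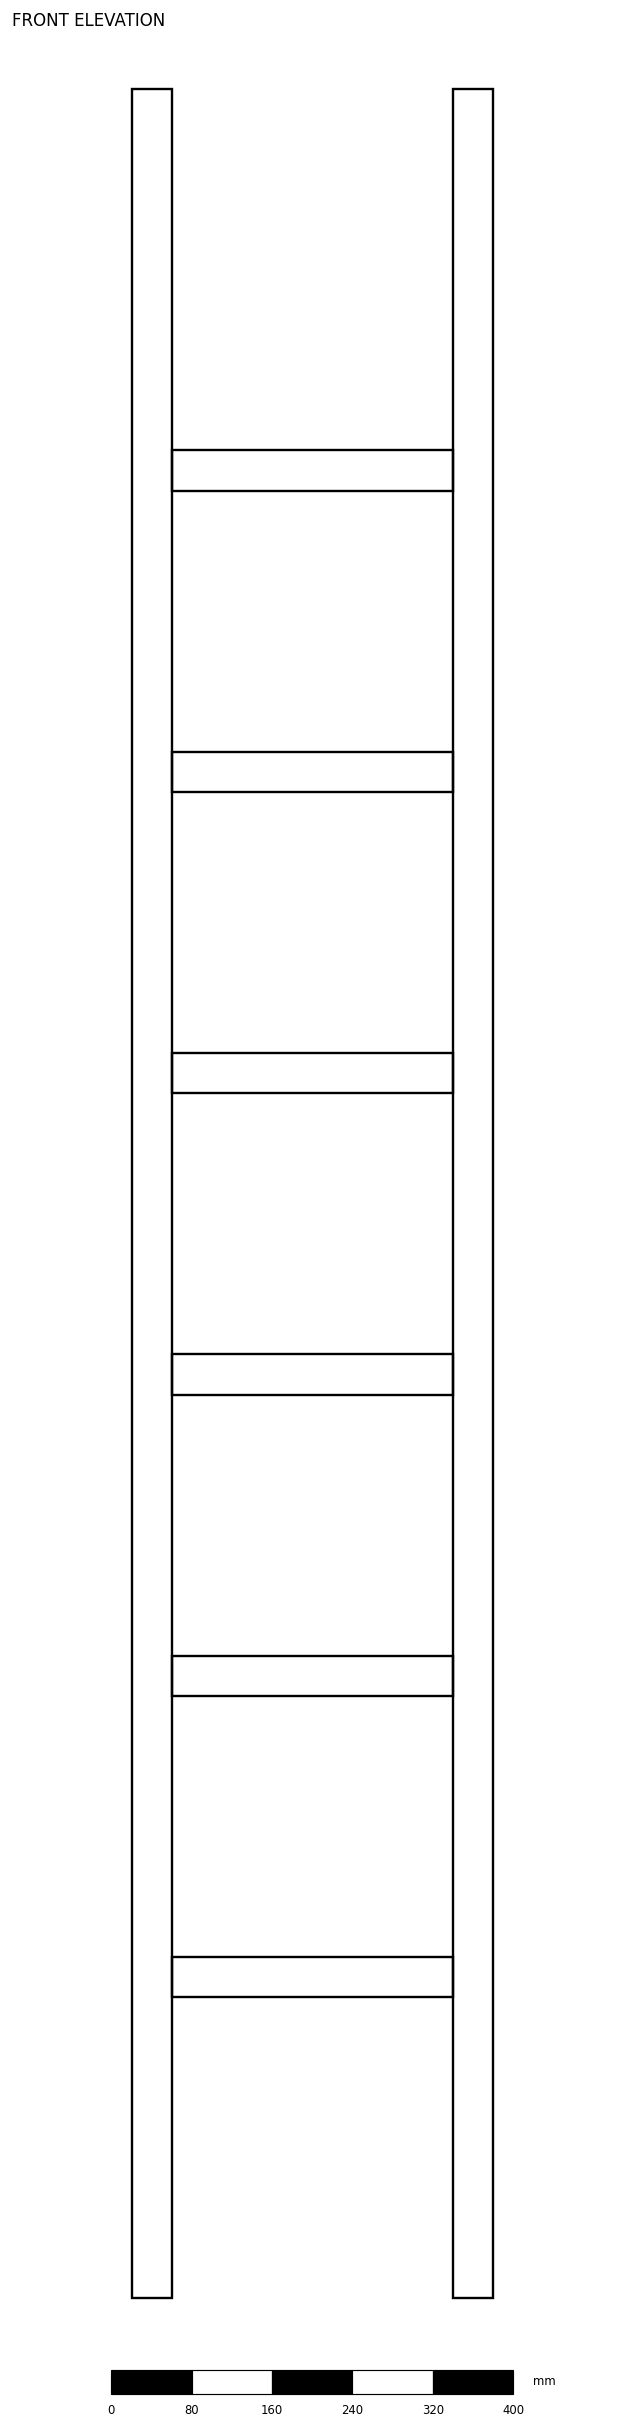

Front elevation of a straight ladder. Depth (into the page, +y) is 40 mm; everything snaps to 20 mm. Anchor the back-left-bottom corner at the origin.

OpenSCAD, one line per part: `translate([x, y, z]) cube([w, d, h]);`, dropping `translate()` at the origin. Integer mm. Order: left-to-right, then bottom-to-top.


cube([40, 40, 2200]);
translate([40, 0, 300]) cube([280, 40, 40]);
translate([40, 0, 600]) cube([280, 40, 40]);
translate([40, 0, 900]) cube([280, 40, 40]);
translate([40, 0, 1200]) cube([280, 40, 40]);
translate([40, 0, 1500]) cube([280, 40, 40]);
translate([40, 0, 1800]) cube([280, 40, 40]);
translate([320, 0, 0]) cube([40, 40, 2200]);


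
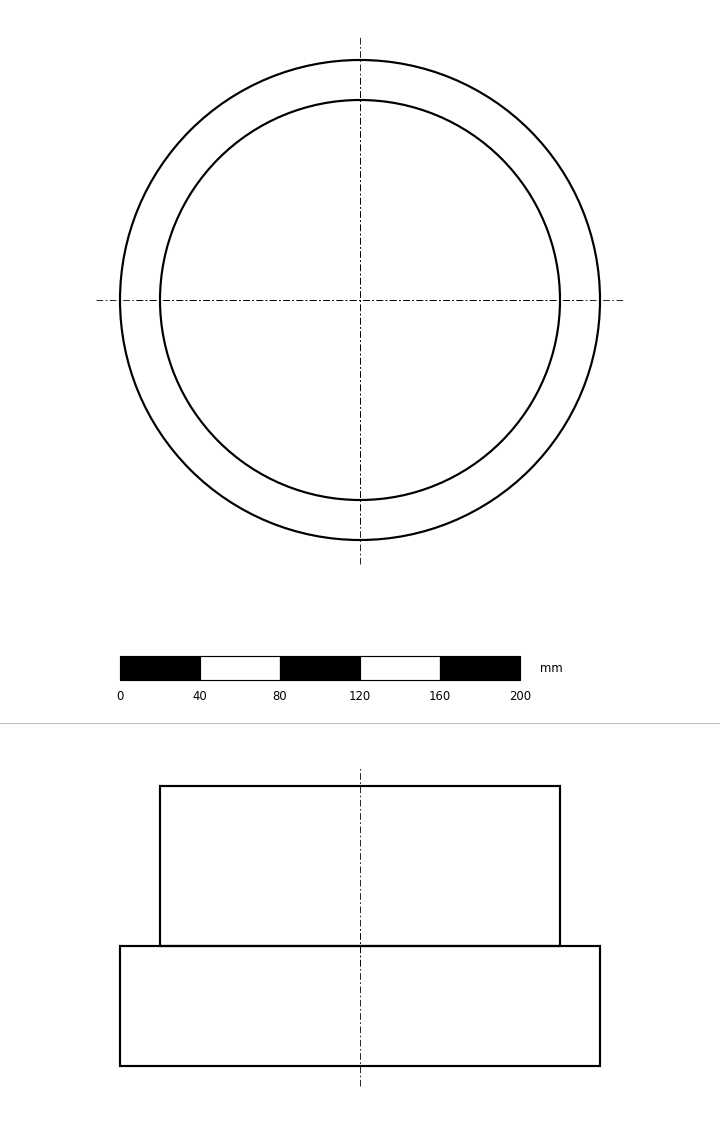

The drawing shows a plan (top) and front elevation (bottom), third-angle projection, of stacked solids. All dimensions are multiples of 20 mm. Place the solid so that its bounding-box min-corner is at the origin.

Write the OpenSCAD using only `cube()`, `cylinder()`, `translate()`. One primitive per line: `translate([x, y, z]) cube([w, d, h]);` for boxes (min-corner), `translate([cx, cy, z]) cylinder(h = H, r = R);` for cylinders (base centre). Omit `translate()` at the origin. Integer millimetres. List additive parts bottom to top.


translate([120, 120, 0]) cylinder(h = 60, r = 120);
translate([120, 120, 60]) cylinder(h = 80, r = 100);
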